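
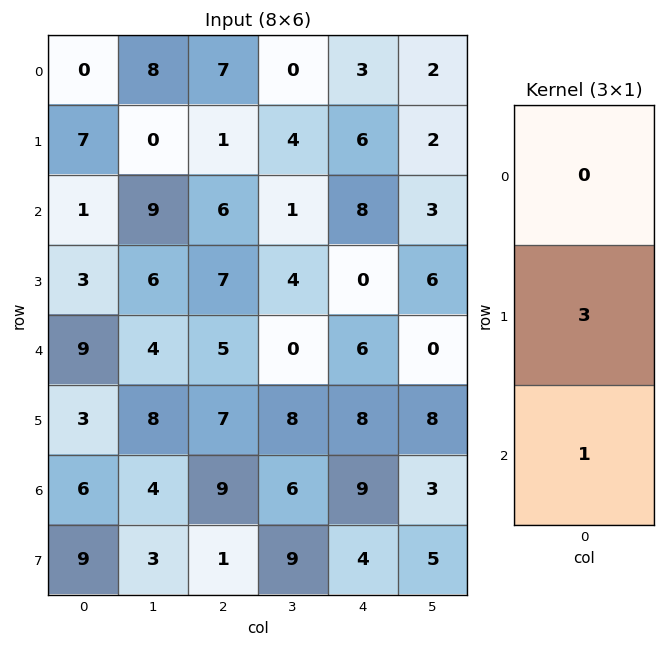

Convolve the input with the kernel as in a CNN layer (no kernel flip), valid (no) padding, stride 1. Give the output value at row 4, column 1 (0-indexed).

The receptive field on the input at this output position is [4 / 8 / 4]. Elementwise product with the kernel and sum: 8·3 + 4·1.

28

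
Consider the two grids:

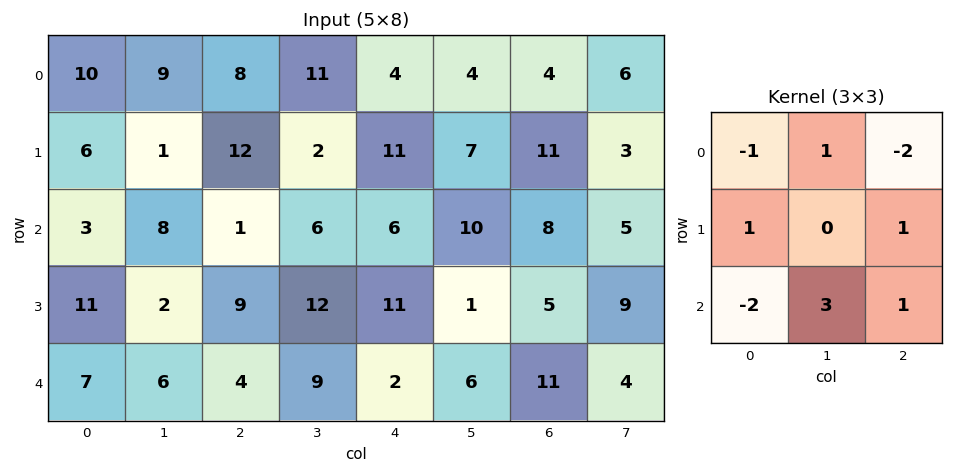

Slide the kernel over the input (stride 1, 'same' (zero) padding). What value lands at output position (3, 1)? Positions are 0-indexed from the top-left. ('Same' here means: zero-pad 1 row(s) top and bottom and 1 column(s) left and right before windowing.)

31

The receptive field on the zero-padded input at this output position is [3 8 1 / 11 2 9 / 7 6 4]. Elementwise product with the kernel and sum: 3·-1 + 8·1 + 1·-2 + 11·1 + 9·1 + 7·-2 + 6·3 + 4·1.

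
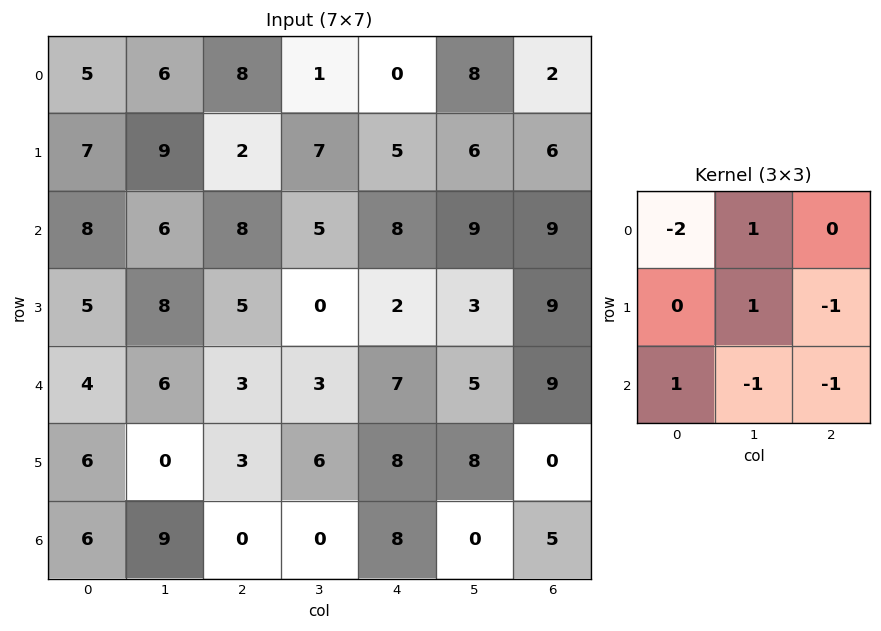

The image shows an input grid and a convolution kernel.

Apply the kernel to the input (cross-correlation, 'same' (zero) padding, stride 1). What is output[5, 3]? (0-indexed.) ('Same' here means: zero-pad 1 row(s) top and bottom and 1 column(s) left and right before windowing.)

-13

The receptive field on the zero-padded input at this output position is [3 3 7 / 3 6 8 / 0 0 8]. Elementwise product with the kernel and sum: 3·-2 + 3·1 + 6·1 + 8·-1 + 0·1 + 0·-1 + 8·-1.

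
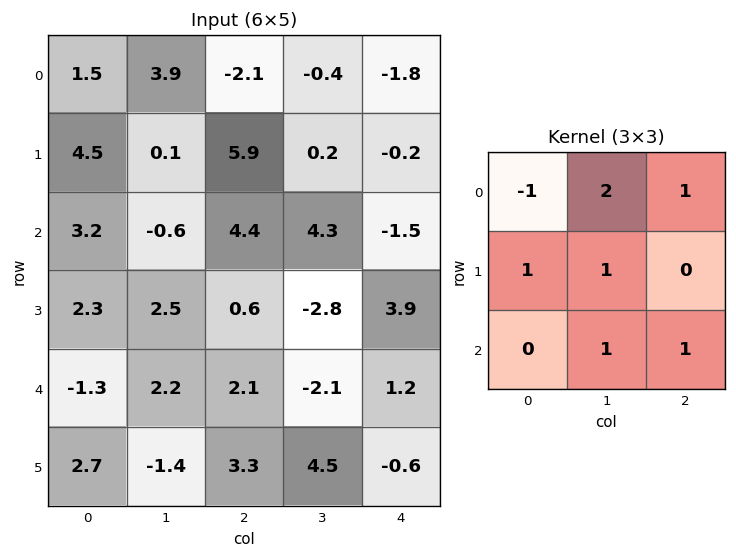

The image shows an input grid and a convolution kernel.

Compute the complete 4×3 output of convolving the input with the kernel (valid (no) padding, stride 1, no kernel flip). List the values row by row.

Output[0,0]: The receptive field on the input at this output position is [1.5 3.9 -2.1 / 4.5 0.1 5.9 / 3.2 -0.6 4.4]. Elementwise product with the kernel and sum: 1.5·-1 + 3.9·2 + -2.1·1 + 4.5·1 + 0.1·1 + -0.6·1 + 4.4·1.

12.6 6.2 8.4
7.3 13.5 4.1
9.1 16.8 -0.4
6.1 8 1.6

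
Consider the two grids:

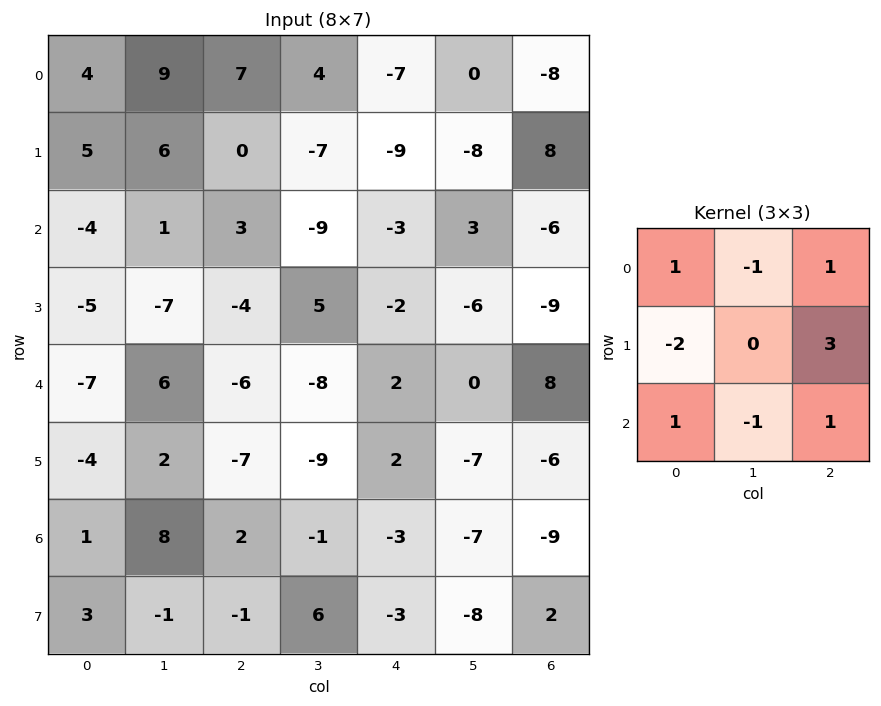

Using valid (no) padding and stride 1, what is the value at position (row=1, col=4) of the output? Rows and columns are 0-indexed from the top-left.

-10

The receptive field on the input at this output position is [-9 -8 8 / -3 3 -6 / -2 -6 -9]. Elementwise product with the kernel and sum: -9·1 + -8·-1 + 8·1 + -3·-2 + -6·3 + -2·1 + -6·-1 + -9·1.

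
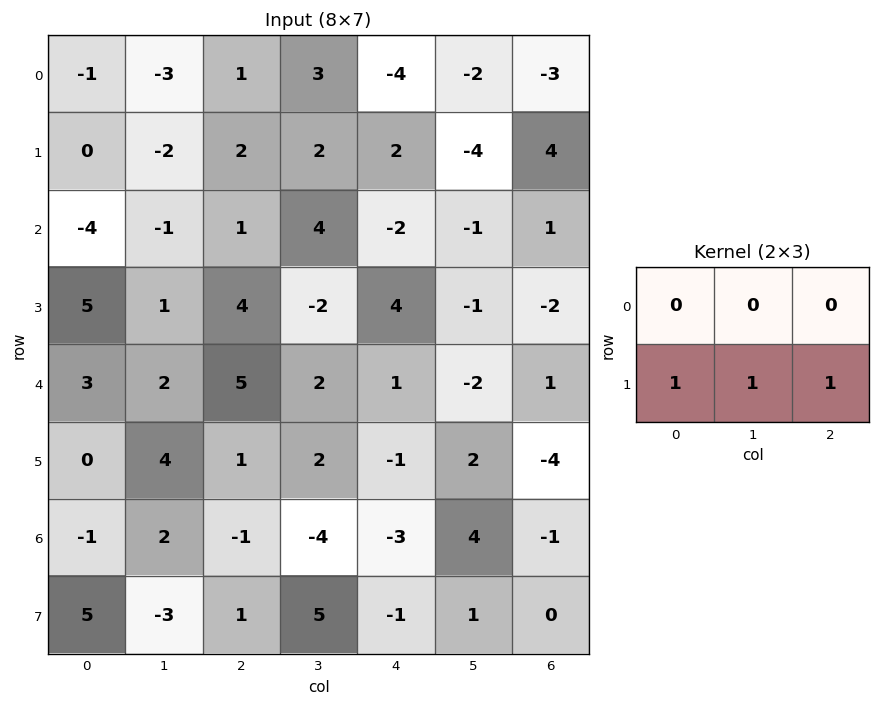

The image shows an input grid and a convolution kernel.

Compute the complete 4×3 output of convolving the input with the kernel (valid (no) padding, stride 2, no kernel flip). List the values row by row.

0 6 2
10 6 1
5 2 -3
3 5 0

Output[0,0]: The receptive field on the input at this output position is [-1 -3 1 / 0 -2 2]. Elementwise product with the kernel and sum: 0·1 + -2·1 + 2·1.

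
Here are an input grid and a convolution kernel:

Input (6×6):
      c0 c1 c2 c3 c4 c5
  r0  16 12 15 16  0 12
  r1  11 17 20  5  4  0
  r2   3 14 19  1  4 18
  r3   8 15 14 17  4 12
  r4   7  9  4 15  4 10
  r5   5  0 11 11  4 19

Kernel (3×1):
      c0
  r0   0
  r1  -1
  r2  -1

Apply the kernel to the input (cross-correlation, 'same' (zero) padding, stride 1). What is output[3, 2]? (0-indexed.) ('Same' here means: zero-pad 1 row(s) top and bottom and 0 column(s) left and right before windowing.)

-18

The receptive field on the zero-padded input at this output position is [19 / 14 / 4]. Elementwise product with the kernel and sum: 14·-1 + 4·-1.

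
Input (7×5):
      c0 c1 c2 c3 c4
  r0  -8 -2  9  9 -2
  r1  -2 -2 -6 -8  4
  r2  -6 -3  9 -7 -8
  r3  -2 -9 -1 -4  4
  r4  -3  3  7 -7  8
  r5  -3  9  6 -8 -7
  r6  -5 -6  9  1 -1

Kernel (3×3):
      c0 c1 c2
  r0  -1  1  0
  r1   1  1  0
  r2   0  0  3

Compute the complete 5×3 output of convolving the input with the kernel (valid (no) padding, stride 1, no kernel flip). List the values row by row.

Output[0,0]: The receptive field on the input at this output position is [-8 -2 9 / -2 -2 -6 / -6 -3 9]. Elementwise product with the kernel and sum: -8·-1 + -2·1 + -2·1 + -2·1 + 9·3.
Output[0,1]: The receptive field on the input at this output position is [-2 9 9 / -2 -6 -8 / -3 9 -7]. Elementwise product with the kernel and sum: -2·-1 + 9·1 + -2·1 + -6·1 + -7·3.

29 -18 -38
-12 -10 12
13 -19 3
11 -6 -24
39 22 -19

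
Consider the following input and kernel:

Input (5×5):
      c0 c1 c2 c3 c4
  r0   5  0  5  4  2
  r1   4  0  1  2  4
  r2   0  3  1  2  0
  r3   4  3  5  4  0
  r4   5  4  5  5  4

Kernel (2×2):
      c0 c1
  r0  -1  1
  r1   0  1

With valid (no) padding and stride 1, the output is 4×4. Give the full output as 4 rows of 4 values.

-5 6 1 2
-1 2 3 2
6 3 5 -2
3 7 4 0

Output[0,0]: The receptive field on the input at this output position is [5 0 / 4 0]. Elementwise product with the kernel and sum: 5·-1 + 0·1 + 0·1.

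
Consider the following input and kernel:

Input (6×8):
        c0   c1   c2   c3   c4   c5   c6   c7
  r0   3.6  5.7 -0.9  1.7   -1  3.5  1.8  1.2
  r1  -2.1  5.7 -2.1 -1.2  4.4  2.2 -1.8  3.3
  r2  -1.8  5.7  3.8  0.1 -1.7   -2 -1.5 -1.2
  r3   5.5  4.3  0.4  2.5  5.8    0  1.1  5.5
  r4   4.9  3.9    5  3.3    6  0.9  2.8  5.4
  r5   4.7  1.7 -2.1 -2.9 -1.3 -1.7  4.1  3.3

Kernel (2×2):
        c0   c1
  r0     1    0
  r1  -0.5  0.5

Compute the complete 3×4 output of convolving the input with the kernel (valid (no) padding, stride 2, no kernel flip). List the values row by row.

Output[0,0]: The receptive field on the input at this output position is [3.6 5.7 / -2.1 5.7]. Elementwise product with the kernel and sum: 3.6·1 + -2.1·-0.5 + 5.7·0.5.

7.5 -0.45 -2.1 4.35
-2.4 4.85 -4.6 0.7
3.4 4.6 5.8 2.4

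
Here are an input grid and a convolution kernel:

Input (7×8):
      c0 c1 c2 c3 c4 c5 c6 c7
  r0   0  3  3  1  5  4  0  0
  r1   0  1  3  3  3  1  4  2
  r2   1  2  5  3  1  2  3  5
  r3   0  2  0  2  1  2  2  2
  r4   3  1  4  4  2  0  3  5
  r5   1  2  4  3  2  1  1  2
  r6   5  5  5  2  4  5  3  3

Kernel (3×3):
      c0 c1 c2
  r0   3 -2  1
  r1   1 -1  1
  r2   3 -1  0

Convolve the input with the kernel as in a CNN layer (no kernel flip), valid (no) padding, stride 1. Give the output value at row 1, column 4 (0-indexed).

The receptive field on the input at this output position is [3 1 4 / 1 2 3 / 1 2 2]. Elementwise product with the kernel and sum: 3·3 + 1·-2 + 4·1 + 1·1 + 2·-1 + 3·1 + 1·3 + 2·-1.

14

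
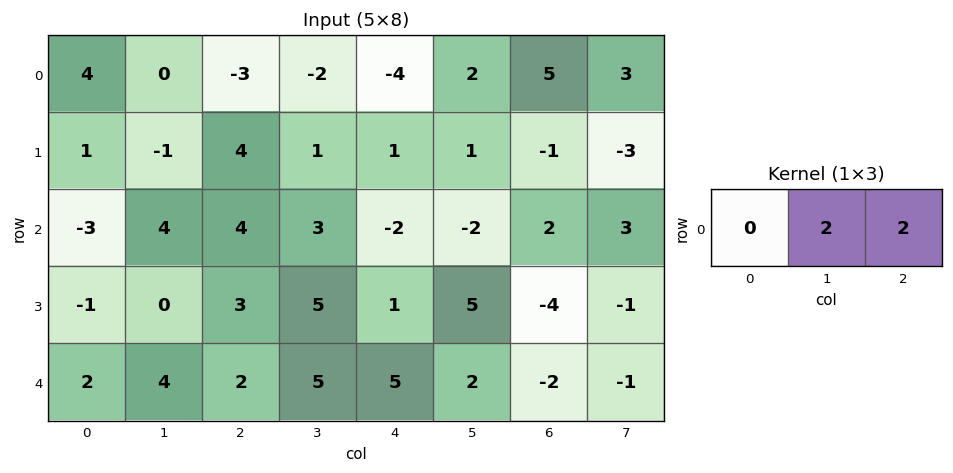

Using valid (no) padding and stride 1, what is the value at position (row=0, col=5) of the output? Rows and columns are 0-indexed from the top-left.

16

The receptive field on the input at this output position is [2 5 3]. Elementwise product with the kernel and sum: 5·2 + 3·2.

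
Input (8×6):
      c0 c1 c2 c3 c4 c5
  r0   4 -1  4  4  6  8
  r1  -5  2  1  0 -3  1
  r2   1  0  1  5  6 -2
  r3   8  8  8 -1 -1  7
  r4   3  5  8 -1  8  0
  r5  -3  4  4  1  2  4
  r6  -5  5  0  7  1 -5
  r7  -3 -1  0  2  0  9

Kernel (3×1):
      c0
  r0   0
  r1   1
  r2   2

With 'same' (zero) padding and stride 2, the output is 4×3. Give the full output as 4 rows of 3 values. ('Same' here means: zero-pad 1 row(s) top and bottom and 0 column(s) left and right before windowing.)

Output[0,0]: The receptive field on the zero-padded input at this output position is [0 / 4 / -5]. Elementwise product with the kernel and sum: 4·1 + -5·2.

-6 6 0
17 17 4
-3 16 12
-11 0 1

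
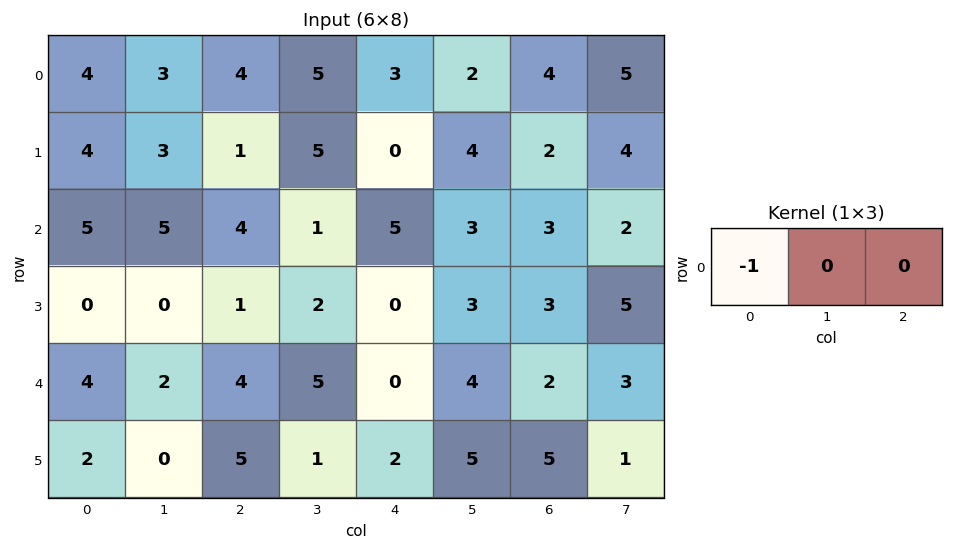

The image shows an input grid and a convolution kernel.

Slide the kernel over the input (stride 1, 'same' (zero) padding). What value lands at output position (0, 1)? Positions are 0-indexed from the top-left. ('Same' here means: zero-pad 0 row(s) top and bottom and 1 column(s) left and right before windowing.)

-4

The receptive field on the zero-padded input at this output position is [4 3 4]. Elementwise product with the kernel and sum: 4·-1.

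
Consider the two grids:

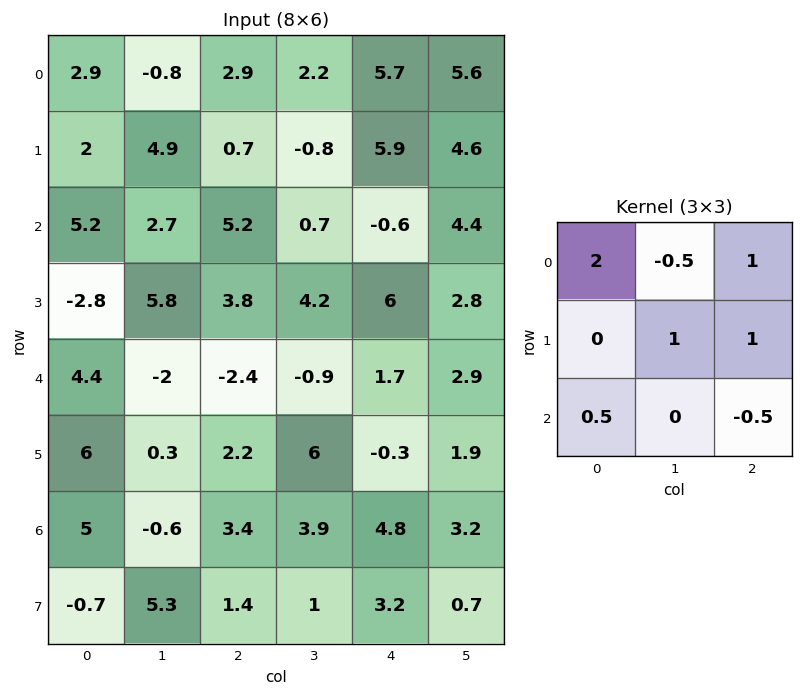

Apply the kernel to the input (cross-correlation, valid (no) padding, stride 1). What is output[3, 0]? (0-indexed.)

-7.2

The receptive field on the input at this output position is [-2.8 5.8 3.8 / 4.4 -2 -2.4 / 6 0.3 2.2]. Elementwise product with the kernel and sum: -2.8·2 + 5.8·-0.5 + 3.8·1 + -2·1 + -2.4·1 + 6·0.5 + 2.2·-0.5.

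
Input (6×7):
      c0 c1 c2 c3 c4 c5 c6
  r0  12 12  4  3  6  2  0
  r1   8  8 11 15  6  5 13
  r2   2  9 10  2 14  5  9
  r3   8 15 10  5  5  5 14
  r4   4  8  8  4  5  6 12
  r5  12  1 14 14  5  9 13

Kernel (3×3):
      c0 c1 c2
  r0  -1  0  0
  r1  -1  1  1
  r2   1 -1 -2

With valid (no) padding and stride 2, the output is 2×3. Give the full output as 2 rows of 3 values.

-28 -14 -3
-5 -16 -25

Output[0,0]: The receptive field on the input at this output position is [12 12 4 / 8 8 11 / 2 9 10]. Elementwise product with the kernel and sum: 12·-1 + 8·-1 + 8·1 + 11·1 + 2·1 + 9·-1 + 10·-2.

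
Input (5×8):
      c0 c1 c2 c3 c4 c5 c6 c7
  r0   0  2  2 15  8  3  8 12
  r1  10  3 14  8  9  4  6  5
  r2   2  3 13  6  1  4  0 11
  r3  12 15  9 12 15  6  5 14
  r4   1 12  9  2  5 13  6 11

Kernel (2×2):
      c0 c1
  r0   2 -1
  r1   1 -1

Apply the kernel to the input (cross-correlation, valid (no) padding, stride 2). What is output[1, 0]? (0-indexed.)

-2

The receptive field on the input at this output position is [2 3 / 12 15]. Elementwise product with the kernel and sum: 2·2 + 3·-1 + 12·1 + 15·-1.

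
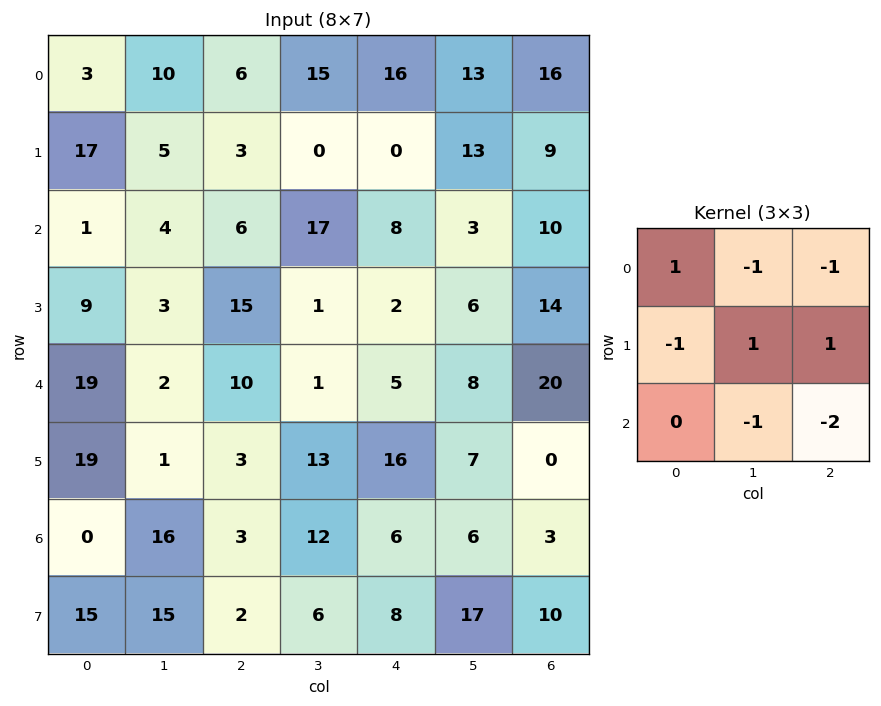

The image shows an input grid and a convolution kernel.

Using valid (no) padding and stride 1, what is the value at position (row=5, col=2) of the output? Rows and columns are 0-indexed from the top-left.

-33

The receptive field on the input at this output position is [3 13 16 / 3 12 6 / 2 6 8]. Elementwise product with the kernel and sum: 3·1 + 13·-1 + 16·-1 + 3·-1 + 12·1 + 6·1 + 6·-1 + 8·-2.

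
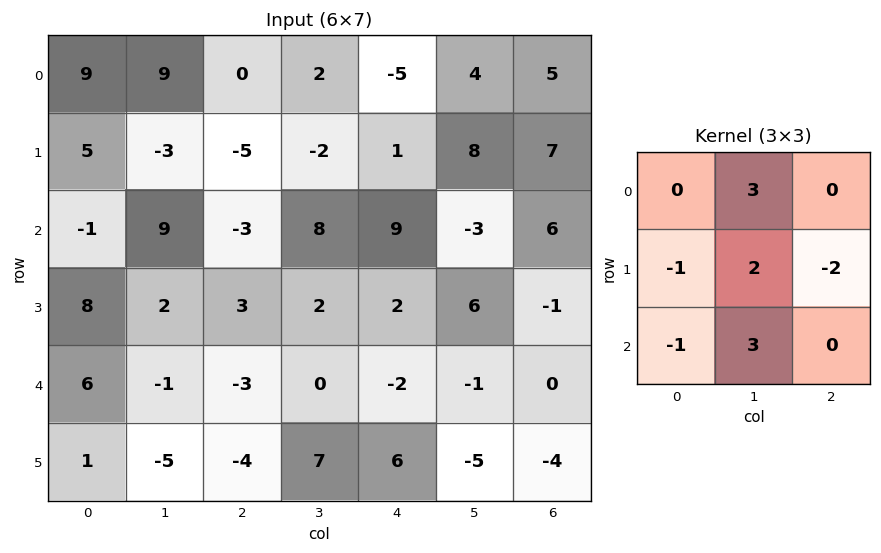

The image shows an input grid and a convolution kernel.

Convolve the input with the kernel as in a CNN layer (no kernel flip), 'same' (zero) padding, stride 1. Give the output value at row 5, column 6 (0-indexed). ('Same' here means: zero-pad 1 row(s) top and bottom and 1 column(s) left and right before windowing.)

The receptive field on the zero-padded input at this output position is [-1 0 0 / -5 -4 0 / 0 0 0]. Elementwise product with the kernel and sum: 0·3 + -5·-1 + -4·2 + 0·-2 + 0·-1 + 0·3.

-3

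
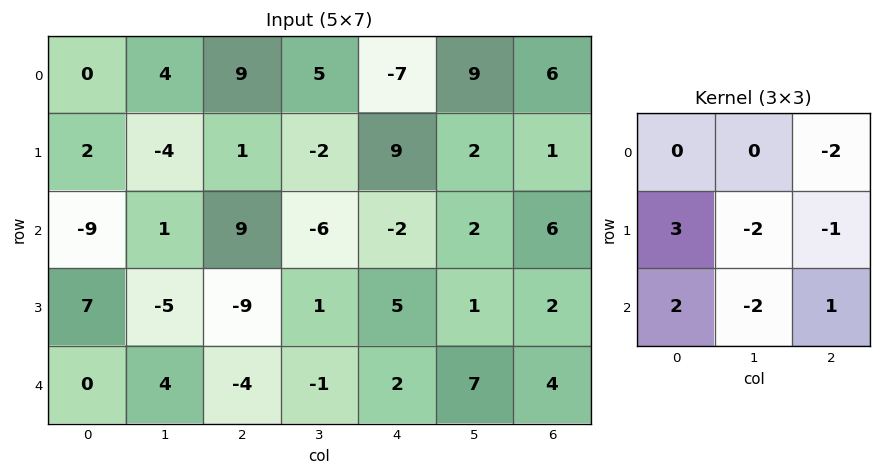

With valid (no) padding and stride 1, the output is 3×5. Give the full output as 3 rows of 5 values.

-16 -44 40 -50 8
-25 4 8 -27 -8
10 29 -34 -11 -7

Output[0,0]: The receptive field on the input at this output position is [0 4 9 / 2 -4 1 / -9 1 9]. Elementwise product with the kernel and sum: 9·-2 + 2·3 + -4·-2 + 1·-1 + -9·2 + 1·-2 + 9·1.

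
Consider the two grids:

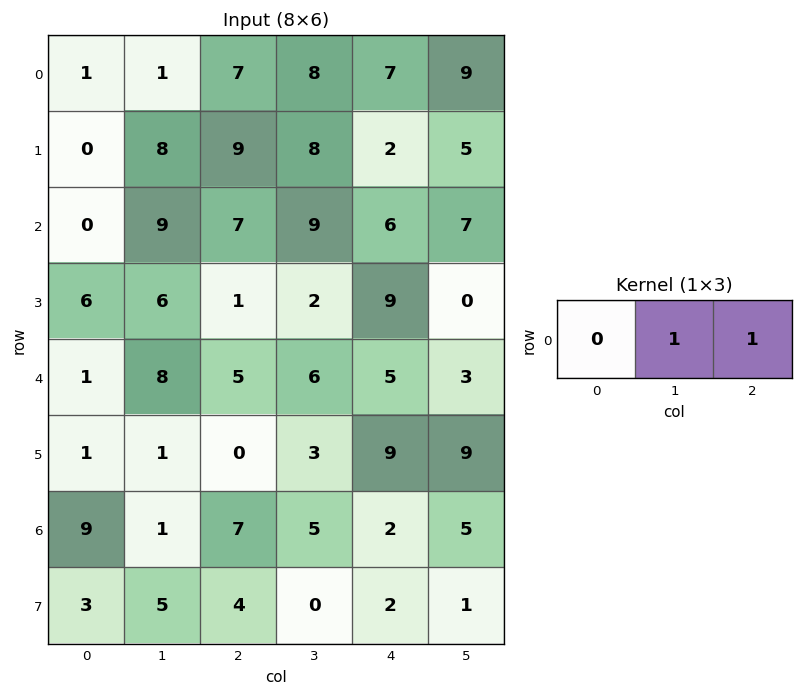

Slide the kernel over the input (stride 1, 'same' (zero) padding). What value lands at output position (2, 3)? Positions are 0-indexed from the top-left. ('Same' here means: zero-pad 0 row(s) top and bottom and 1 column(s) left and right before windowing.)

The receptive field on the zero-padded input at this output position is [7 9 6]. Elementwise product with the kernel and sum: 9·1 + 6·1.

15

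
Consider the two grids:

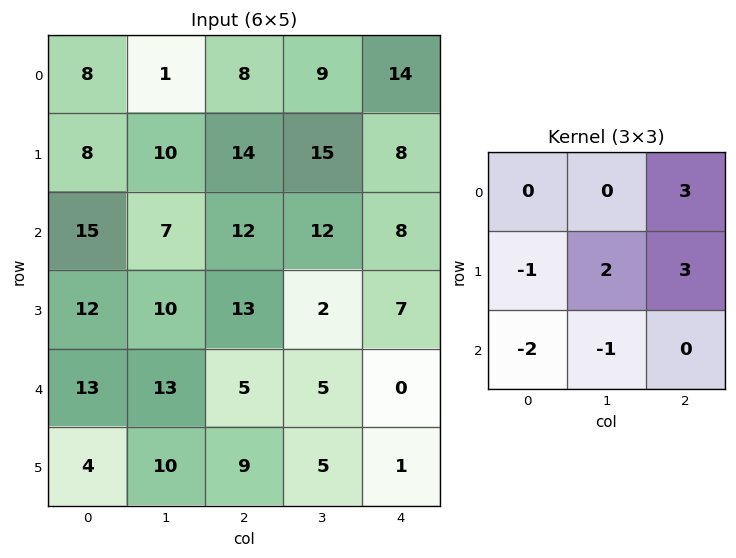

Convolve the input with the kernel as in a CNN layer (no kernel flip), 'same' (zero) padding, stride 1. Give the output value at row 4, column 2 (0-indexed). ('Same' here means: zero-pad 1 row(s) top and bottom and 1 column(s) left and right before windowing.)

The receptive field on the zero-padded input at this output position is [10 13 2 / 13 5 5 / 10 9 5]. Elementwise product with the kernel and sum: 2·3 + 13·-1 + 5·2 + 5·3 + 10·-2 + 9·-1.

-11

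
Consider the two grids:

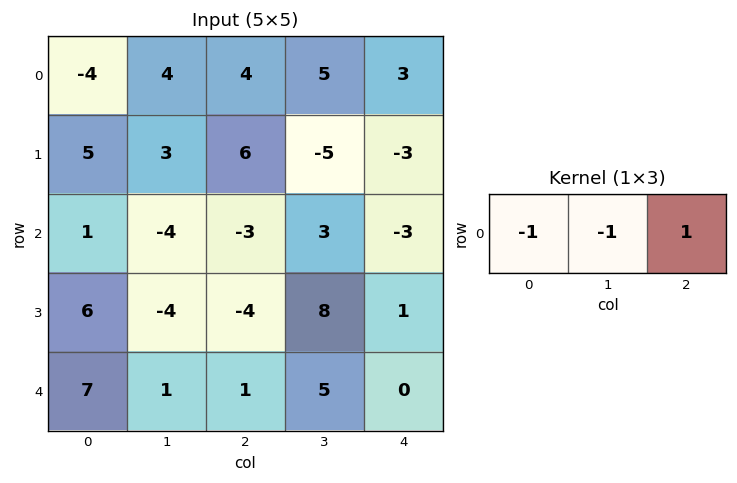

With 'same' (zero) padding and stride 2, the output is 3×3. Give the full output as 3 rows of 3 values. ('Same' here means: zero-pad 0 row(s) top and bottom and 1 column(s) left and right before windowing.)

Output[0,0]: The receptive field on the zero-padded input at this output position is [0 -4 4]. Elementwise product with the kernel and sum: 0·-1 + -4·-1 + 4·1.

8 -3 -8
-5 10 0
-6 3 -5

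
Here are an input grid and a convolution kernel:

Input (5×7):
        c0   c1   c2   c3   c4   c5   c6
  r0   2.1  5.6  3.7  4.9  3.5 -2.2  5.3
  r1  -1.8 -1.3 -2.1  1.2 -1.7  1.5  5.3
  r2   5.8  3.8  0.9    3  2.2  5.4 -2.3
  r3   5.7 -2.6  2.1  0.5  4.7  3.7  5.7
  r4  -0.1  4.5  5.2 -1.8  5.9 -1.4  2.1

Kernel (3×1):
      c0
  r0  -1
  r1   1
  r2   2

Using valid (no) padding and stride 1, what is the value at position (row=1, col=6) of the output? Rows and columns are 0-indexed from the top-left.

The receptive field on the input at this output position is [5.3 / -2.3 / 5.7]. Elementwise product with the kernel and sum: 5.3·-1 + -2.3·1 + 5.7·2.

3.8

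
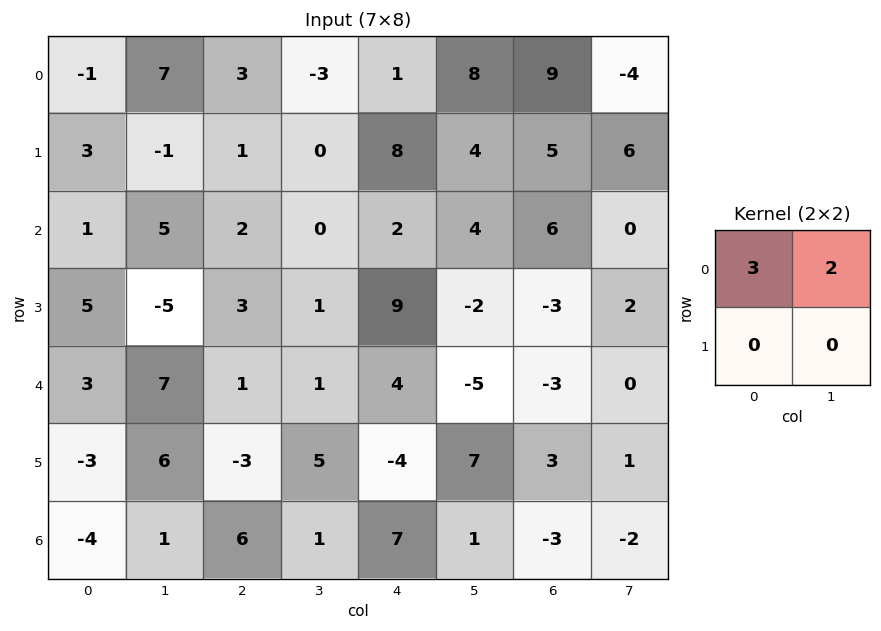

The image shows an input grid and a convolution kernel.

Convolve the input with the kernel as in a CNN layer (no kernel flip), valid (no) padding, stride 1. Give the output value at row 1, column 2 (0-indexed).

3

The receptive field on the input at this output position is [1 0 / 2 0]. Elementwise product with the kernel and sum: 1·3 + 0·2.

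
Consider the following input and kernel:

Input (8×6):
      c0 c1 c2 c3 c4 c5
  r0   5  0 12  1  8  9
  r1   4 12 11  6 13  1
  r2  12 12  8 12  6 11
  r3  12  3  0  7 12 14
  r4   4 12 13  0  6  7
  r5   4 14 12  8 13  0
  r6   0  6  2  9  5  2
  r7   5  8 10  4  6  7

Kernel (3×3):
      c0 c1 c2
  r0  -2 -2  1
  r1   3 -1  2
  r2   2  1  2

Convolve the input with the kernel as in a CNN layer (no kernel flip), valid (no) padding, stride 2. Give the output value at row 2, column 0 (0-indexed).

The receptive field on the input at this output position is [4 12 13 / 4 14 12 / 0 6 2]. Elementwise product with the kernel and sum: 4·-2 + 12·-2 + 13·1 + 4·3 + 14·-1 + 12·2 + 0·2 + 6·1 + 2·2.

13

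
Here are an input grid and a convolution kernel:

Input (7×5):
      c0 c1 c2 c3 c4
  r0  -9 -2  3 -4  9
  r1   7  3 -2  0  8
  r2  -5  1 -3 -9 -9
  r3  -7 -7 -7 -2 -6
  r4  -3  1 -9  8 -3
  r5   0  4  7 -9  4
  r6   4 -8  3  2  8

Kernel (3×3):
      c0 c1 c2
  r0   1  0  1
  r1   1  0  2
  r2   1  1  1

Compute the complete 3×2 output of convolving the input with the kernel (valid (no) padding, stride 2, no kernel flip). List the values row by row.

Output[0,0]: The receptive field on the input at this output position is [-9 -2 3 / 7 3 -2 / -5 1 -3]. Elementwise product with the kernel and sum: -9·1 + 3·1 + 7·1 + -2·2 + -5·1 + 1·1 + -3·1.
Output[0,1]: The receptive field on the input at this output position is [3 -4 9 / -2 0 8 / -3 -9 -9]. Elementwise product with the kernel and sum: 3·1 + 9·1 + -2·1 + 8·2 + -3·1 + -9·1 + -9·1.

-10 5
-40 -35
1 16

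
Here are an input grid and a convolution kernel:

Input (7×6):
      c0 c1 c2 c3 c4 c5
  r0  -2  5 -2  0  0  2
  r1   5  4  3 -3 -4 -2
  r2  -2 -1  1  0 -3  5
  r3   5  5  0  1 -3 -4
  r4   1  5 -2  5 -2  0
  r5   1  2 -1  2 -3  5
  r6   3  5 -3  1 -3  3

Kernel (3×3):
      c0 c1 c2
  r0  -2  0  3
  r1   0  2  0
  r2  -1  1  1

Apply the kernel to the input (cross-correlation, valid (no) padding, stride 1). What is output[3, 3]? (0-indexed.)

-18

The receptive field on the input at this output position is [1 -3 -4 / 5 -2 0 / 2 -3 5]. Elementwise product with the kernel and sum: 1·-2 + -4·3 + -2·2 + 2·-1 + -3·1 + 5·1.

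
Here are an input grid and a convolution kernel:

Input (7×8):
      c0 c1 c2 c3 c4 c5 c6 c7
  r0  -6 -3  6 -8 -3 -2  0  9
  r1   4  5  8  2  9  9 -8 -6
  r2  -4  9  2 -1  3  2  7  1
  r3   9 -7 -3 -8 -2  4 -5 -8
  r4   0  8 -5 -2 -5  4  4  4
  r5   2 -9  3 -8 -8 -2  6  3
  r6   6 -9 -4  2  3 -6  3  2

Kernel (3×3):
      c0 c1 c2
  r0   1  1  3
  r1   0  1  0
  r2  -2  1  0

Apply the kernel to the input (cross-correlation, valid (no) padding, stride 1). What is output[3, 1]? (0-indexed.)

The receptive field on the input at this output position is [-7 -3 -8 / 8 -5 -2 / -9 3 -8]. Elementwise product with the kernel and sum: -7·1 + -3·1 + -8·3 + -5·1 + -9·-2 + 3·1.

-18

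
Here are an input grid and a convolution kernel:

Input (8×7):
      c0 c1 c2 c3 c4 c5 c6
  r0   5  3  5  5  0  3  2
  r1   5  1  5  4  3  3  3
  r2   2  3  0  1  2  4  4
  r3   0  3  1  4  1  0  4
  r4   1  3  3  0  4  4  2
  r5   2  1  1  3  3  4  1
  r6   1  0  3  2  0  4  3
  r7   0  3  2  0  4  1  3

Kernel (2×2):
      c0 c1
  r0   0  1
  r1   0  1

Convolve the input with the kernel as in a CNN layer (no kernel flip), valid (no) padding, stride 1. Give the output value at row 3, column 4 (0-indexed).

The receptive field on the input at this output position is [1 0 / 4 4]. Elementwise product with the kernel and sum: 0·1 + 4·1.

4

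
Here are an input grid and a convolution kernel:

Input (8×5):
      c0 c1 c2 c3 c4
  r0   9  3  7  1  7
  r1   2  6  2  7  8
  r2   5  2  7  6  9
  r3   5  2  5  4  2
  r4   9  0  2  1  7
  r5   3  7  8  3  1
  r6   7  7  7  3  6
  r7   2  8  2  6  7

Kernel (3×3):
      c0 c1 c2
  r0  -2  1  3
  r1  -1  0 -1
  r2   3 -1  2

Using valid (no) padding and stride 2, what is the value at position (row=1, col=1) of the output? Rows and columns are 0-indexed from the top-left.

The receptive field on the input at this output position is [7 6 9 / 5 4 2 / 2 1 7]. Elementwise product with the kernel and sum: 7·-2 + 6·1 + 9·3 + 5·-1 + 2·-1 + 2·3 + 1·-1 + 7·2.

31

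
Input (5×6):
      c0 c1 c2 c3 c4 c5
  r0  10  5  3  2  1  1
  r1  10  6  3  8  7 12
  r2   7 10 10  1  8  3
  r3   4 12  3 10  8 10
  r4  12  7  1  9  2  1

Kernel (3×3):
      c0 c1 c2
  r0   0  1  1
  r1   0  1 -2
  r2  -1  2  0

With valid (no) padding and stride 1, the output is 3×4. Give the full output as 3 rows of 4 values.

21 2 -11 0
19 13 17 27
28 -11 20 -6

Output[0,0]: The receptive field on the input at this output position is [10 5 3 / 10 6 3 / 7 10 10]. Elementwise product with the kernel and sum: 5·1 + 3·1 + 6·1 + 3·-2 + 7·-1 + 10·2.
Output[0,1]: The receptive field on the input at this output position is [5 3 2 / 6 3 8 / 10 10 1]. Elementwise product with the kernel and sum: 3·1 + 2·1 + 3·1 + 8·-2 + 10·-1 + 10·2.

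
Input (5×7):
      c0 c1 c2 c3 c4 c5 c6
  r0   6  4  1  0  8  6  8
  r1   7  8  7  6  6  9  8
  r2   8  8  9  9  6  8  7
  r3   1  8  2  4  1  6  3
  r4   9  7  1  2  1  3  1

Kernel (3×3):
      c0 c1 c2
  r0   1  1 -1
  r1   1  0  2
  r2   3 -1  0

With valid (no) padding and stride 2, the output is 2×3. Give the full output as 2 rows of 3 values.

Output[0,0]: The receptive field on the input at this output position is [6 4 1 / 7 8 7 / 8 8 9]. Elementwise product with the kernel and sum: 6·1 + 4·1 + 1·-1 + 7·1 + 7·2 + 8·3 + 8·-1.
Output[0,1]: The receptive field on the input at this output position is [1 0 8 / 7 6 6 / 9 9 6]. Elementwise product with the kernel and sum: 1·1 + 0·1 + 8·-1 + 7·1 + 6·2 + 9·3 + 9·-1.

46 30 38
32 17 14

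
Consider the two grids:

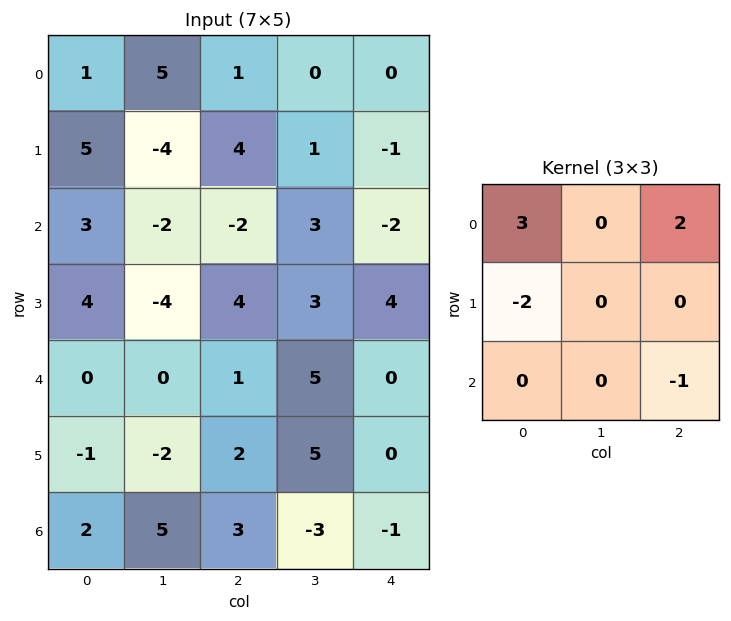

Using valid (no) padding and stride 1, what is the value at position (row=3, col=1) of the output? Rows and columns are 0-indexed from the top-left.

The receptive field on the input at this output position is [-4 4 3 / 0 1 5 / -2 2 5]. Elementwise product with the kernel and sum: -4·3 + 3·2 + 0·-2 + 5·-1.

-11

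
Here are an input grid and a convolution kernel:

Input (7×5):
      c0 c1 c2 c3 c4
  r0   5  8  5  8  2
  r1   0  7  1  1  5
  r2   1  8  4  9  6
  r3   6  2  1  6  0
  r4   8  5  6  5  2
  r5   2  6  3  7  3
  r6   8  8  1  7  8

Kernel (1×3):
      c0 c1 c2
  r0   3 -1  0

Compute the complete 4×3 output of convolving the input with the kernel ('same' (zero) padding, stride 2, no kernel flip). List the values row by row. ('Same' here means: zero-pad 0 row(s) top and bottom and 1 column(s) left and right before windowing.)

-5 19 22
-1 20 21
-8 9 13
-8 23 13

Output[0,0]: The receptive field on the zero-padded input at this output position is [0 5 8]. Elementwise product with the kernel and sum: 0·3 + 5·-1.
Output[0,1]: The receptive field on the zero-padded input at this output position is [8 5 8]. Elementwise product with the kernel and sum: 8·3 + 5·-1.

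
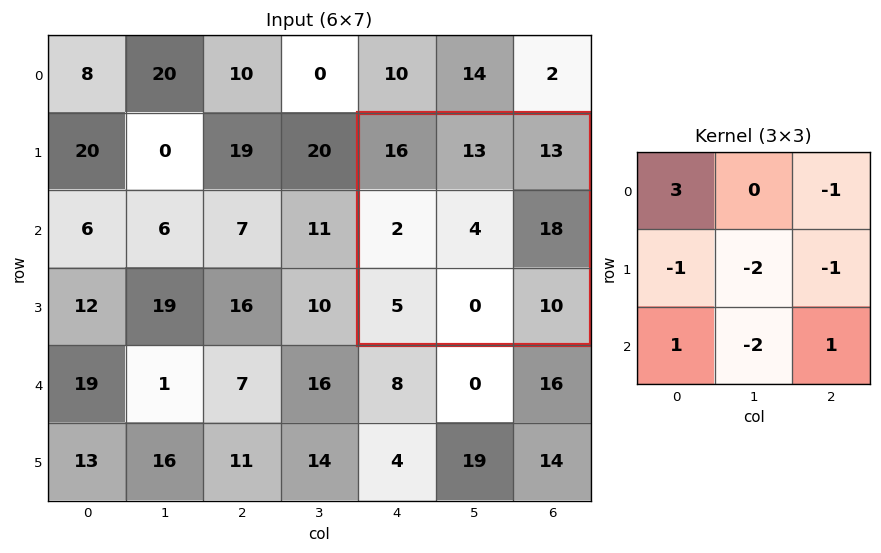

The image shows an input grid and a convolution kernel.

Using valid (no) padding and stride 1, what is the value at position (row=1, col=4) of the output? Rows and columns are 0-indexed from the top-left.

The receptive field on the input at this output position is [16 13 13 / 2 4 18 / 5 0 10]. Elementwise product with the kernel and sum: 16·3 + 13·-1 + 2·-1 + 4·-2 + 18·-1 + 5·1 + 0·-2 + 10·1.

22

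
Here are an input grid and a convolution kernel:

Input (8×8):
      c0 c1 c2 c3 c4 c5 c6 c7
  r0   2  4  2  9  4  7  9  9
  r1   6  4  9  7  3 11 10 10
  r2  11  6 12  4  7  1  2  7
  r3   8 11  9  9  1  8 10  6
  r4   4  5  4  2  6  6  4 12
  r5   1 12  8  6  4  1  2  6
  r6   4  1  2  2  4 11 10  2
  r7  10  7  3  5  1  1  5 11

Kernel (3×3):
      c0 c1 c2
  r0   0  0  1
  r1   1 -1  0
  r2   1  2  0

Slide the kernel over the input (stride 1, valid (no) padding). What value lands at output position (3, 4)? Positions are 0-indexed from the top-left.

16

The receptive field on the input at this output position is [1 8 10 / 6 6 4 / 4 1 2]. Elementwise product with the kernel and sum: 10·1 + 6·1 + 6·-1 + 4·1 + 1·2.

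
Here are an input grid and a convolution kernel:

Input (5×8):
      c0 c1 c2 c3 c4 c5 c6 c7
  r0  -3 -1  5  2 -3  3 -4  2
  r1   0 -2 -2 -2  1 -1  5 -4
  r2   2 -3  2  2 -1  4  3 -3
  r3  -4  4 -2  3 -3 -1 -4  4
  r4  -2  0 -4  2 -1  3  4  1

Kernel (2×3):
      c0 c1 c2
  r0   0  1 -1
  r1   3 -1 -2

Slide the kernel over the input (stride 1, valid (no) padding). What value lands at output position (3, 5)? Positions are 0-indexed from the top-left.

-5

The receptive field on the input at this output position is [-1 -4 4 / 3 4 1]. Elementwise product with the kernel and sum: -4·1 + 4·-1 + 3·3 + 4·-1 + 1·-2.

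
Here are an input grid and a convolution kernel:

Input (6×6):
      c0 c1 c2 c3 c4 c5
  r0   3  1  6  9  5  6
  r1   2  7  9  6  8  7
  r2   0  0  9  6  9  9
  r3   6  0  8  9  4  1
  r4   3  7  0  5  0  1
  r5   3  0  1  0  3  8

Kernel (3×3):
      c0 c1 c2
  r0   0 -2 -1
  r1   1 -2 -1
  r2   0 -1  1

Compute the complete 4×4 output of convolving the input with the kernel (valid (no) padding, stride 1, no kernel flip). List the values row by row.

-20 -41 -31 -33
-24 -47 -37 -47
-18 -44 -40 -26
-18 -24 -29 0

Output[0,0]: The receptive field on the input at this output position is [3 1 6 / 2 7 9 / 0 0 9]. Elementwise product with the kernel and sum: 1·-2 + 6·-1 + 2·1 + 7·-2 + 9·-1 + 0·-1 + 9·1.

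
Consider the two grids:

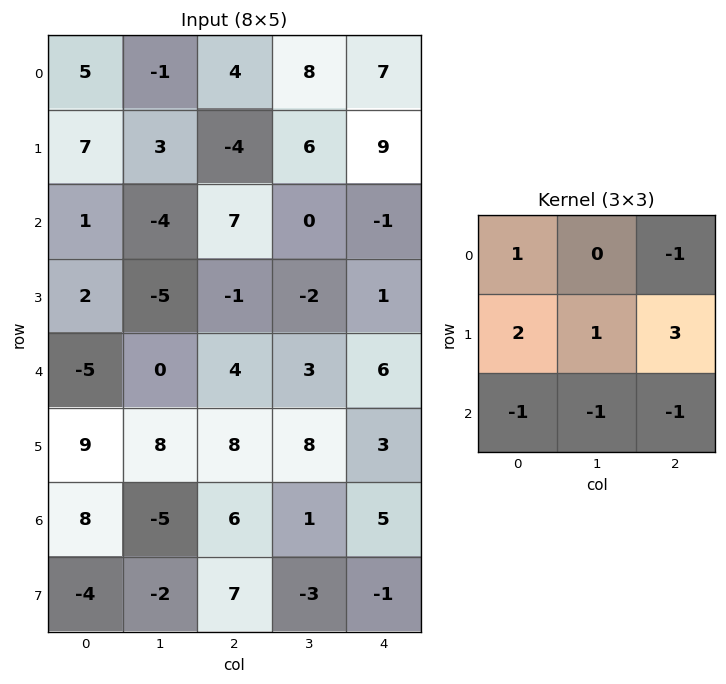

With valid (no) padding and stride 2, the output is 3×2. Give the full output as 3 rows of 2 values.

2 16
-9 -6
32 19

Output[0,0]: The receptive field on the input at this output position is [5 -1 4 / 7 3 -4 / 1 -4 7]. Elementwise product with the kernel and sum: 5·1 + 4·-1 + 7·2 + 3·1 + -4·3 + 1·-1 + -4·-1 + 7·-1.
Output[0,1]: The receptive field on the input at this output position is [4 8 7 / -4 6 9 / 7 0 -1]. Elementwise product with the kernel and sum: 4·1 + 7·-1 + -4·2 + 6·1 + 9·3 + 7·-1 + 0·-1 + -1·-1.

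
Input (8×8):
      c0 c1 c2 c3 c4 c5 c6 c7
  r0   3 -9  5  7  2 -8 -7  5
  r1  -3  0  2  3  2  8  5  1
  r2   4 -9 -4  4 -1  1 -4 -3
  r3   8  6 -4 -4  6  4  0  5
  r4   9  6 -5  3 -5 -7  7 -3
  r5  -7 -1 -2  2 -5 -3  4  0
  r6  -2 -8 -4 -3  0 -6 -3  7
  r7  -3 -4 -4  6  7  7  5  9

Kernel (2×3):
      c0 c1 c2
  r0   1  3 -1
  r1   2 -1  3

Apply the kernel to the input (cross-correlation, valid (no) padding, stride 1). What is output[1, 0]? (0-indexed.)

The receptive field on the input at this output position is [-3 0 2 / 4 -9 -4]. Elementwise product with the kernel and sum: -3·1 + 0·3 + 2·-1 + 4·2 + -9·-1 + -4·3.

0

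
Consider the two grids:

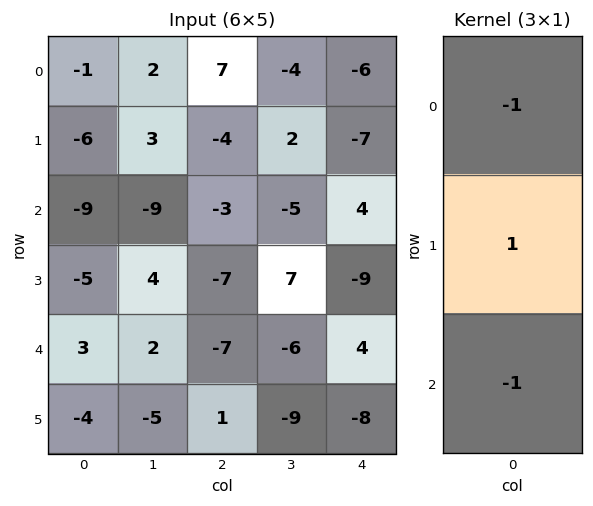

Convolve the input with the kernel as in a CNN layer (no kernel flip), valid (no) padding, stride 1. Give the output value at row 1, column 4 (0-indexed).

The receptive field on the input at this output position is [-7 / 4 / -9]. Elementwise product with the kernel and sum: -7·-1 + 4·1 + -9·-1.

20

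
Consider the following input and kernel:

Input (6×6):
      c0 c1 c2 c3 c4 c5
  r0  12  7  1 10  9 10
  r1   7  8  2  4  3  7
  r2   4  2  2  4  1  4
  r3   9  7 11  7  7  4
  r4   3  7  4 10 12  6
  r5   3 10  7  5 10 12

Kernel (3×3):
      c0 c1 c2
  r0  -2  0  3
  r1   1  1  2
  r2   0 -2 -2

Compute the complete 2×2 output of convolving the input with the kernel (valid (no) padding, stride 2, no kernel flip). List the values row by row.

Output[0,0]: The receptive field on the input at this output position is [12 7 1 / 7 8 2 / 4 2 2]. Elementwise product with the kernel and sum: 12·-2 + 1·3 + 7·1 + 8·1 + 2·2 + 2·-2 + 2·-2.

-10 27
14 -13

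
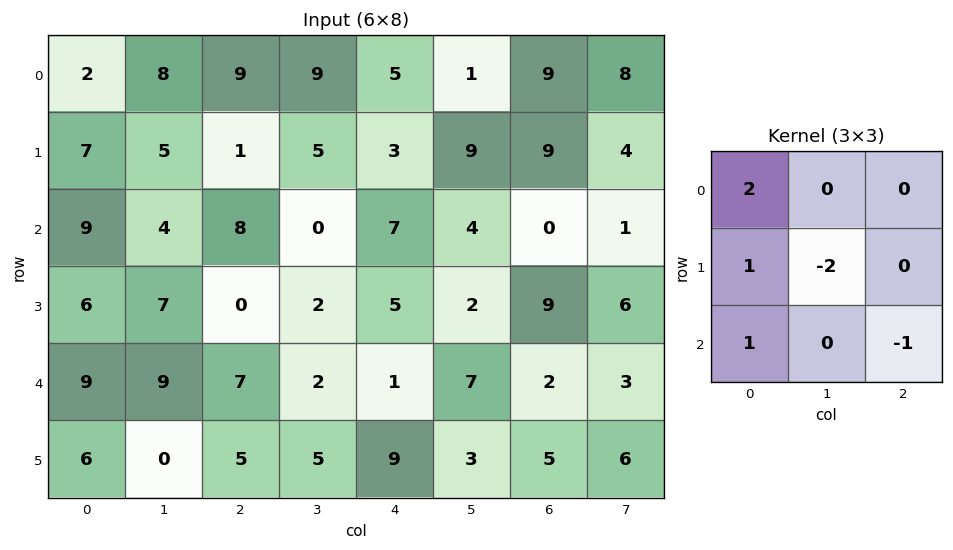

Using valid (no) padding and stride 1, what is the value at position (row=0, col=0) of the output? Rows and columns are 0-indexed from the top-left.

The receptive field on the input at this output position is [2 8 9 / 7 5 1 / 9 4 8]. Elementwise product with the kernel and sum: 2·2 + 7·1 + 5·-2 + 9·1 + 8·-1.

2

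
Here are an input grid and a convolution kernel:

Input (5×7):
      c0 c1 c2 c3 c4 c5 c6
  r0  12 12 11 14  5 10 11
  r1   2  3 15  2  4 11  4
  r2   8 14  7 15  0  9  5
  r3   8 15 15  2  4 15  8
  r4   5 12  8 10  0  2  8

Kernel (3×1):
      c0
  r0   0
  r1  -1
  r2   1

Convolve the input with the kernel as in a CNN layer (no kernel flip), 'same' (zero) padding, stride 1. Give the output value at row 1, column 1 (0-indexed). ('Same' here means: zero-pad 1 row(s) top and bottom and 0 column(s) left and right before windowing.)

The receptive field on the zero-padded input at this output position is [12 / 3 / 14]. Elementwise product with the kernel and sum: 3·-1 + 14·1.

11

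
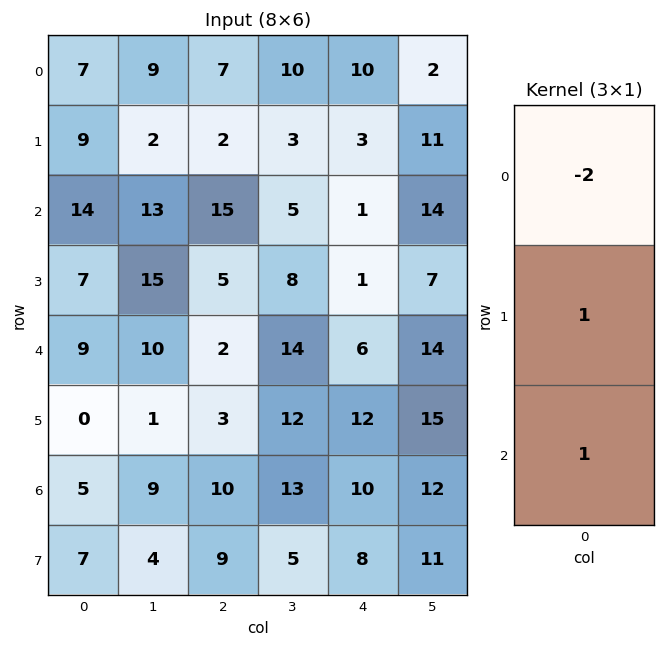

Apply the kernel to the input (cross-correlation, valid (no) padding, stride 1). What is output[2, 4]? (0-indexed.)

The receptive field on the input at this output position is [1 / 1 / 6]. Elementwise product with the kernel and sum: 1·-2 + 1·1 + 6·1.

5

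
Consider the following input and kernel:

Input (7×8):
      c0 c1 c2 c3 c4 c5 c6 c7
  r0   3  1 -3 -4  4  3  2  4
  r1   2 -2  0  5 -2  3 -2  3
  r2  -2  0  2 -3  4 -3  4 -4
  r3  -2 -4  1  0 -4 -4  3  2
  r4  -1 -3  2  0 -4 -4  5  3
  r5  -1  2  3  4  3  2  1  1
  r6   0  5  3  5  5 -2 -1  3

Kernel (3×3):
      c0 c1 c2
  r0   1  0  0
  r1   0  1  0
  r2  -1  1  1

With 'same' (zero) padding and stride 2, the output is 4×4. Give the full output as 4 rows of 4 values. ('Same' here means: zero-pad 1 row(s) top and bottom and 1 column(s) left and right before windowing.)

3 4 0 0
-8 5 1 16
0 3 -3 1
0 5 9 1

Output[0,0]: The receptive field on the zero-padded input at this output position is [0 0 0 / 0 3 1 / 0 2 -2]. Elementwise product with the kernel and sum: 0·1 + 3·1 + 0·-1 + 2·1 + -2·1.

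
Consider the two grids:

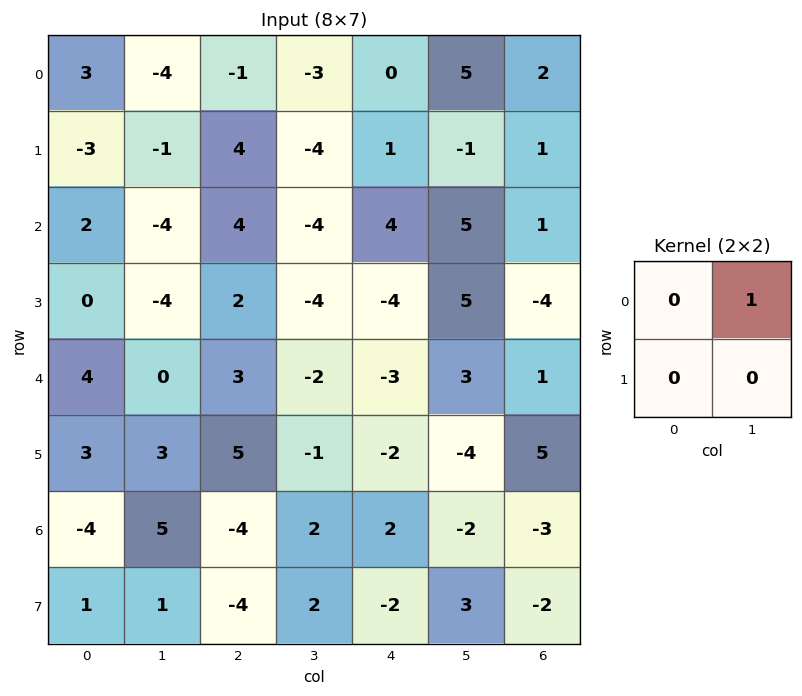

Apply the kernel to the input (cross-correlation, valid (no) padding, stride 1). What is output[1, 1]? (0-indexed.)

4

The receptive field on the input at this output position is [-1 4 / -4 4]. Elementwise product with the kernel and sum: 4·1.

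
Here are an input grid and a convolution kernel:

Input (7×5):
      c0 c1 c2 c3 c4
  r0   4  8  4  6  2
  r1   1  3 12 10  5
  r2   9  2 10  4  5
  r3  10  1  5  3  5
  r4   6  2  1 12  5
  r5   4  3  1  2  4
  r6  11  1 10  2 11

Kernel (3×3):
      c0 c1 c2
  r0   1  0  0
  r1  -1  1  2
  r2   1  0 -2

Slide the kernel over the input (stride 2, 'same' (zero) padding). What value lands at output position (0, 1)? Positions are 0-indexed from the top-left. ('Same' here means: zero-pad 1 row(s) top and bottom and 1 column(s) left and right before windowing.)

The receptive field on the zero-padded input at this output position is [0 0 0 / 8 4 6 / 3 12 10]. Elementwise product with the kernel and sum: 0·1 + 8·-1 + 4·1 + 6·2 + 3·1 + 10·-2.

-9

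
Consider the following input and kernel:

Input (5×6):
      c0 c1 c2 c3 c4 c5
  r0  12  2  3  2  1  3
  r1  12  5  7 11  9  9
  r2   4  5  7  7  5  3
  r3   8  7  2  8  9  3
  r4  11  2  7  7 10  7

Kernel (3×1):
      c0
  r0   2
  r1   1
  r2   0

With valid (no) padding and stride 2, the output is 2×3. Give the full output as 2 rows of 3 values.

36 13 11
16 16 19

Output[0,0]: The receptive field on the input at this output position is [12 / 12 / 4]. Elementwise product with the kernel and sum: 12·2 + 12·1.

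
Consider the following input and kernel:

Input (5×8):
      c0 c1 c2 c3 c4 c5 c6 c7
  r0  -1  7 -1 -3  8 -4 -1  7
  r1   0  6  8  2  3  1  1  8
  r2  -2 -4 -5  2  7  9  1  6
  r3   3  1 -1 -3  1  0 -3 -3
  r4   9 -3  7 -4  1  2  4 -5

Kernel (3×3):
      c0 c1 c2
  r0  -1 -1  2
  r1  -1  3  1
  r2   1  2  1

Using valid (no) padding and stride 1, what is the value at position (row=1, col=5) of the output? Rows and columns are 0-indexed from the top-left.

5

The receptive field on the input at this output position is [1 1 8 / 9 1 6 / 0 -3 -3]. Elementwise product with the kernel and sum: 1·-1 + 1·-1 + 8·2 + 9·-1 + 1·3 + 6·1 + 0·1 + -3·2 + -3·1.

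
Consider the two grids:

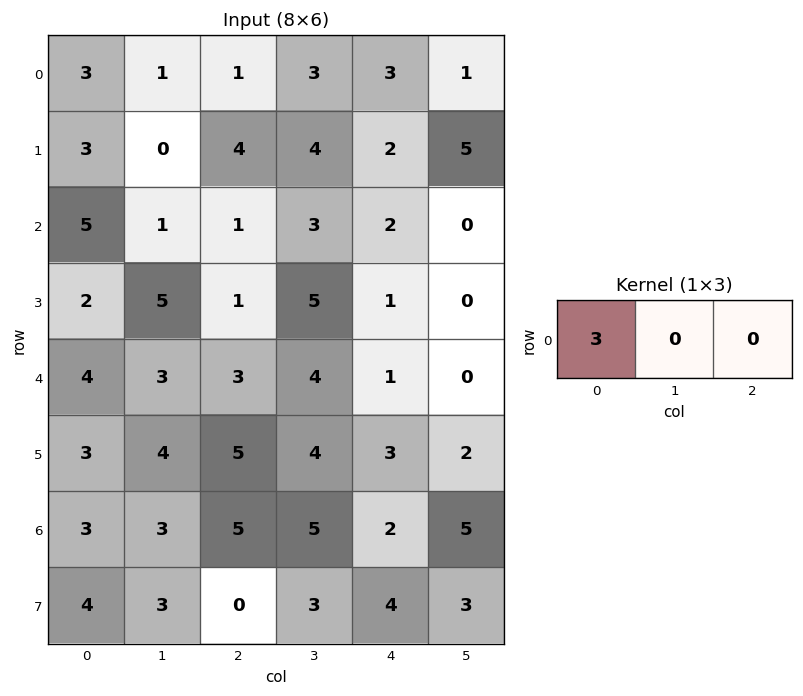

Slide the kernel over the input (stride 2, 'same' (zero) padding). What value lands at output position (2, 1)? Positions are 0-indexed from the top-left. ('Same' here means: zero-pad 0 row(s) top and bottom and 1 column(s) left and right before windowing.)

9

The receptive field on the zero-padded input at this output position is [3 3 4]. Elementwise product with the kernel and sum: 3·3.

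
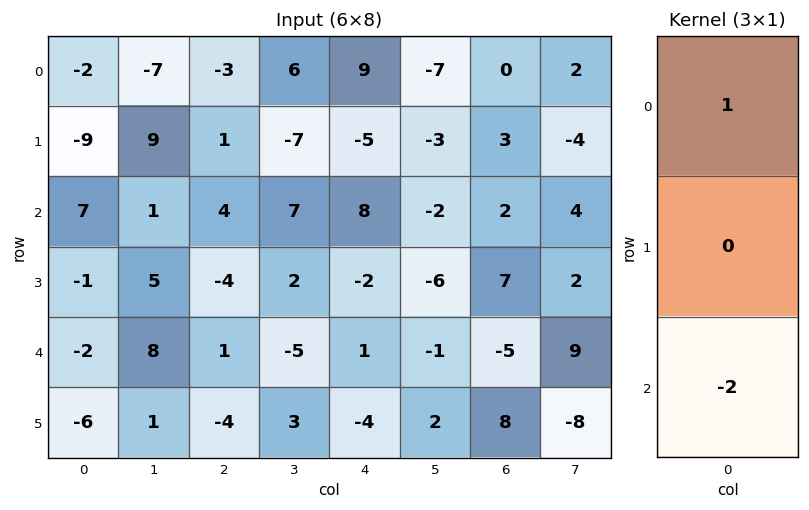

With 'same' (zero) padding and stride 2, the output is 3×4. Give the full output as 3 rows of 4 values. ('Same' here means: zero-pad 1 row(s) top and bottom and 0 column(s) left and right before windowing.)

Output[0,0]: The receptive field on the zero-padded input at this output position is [0 / -2 / -9]. Elementwise product with the kernel and sum: 0·1 + -9·-2.
Output[0,1]: The receptive field on the zero-padded input at this output position is [0 / -3 / 1]. Elementwise product with the kernel and sum: 0·1 + 1·-2.

18 -2 10 -6
-7 9 -1 -11
11 4 6 -9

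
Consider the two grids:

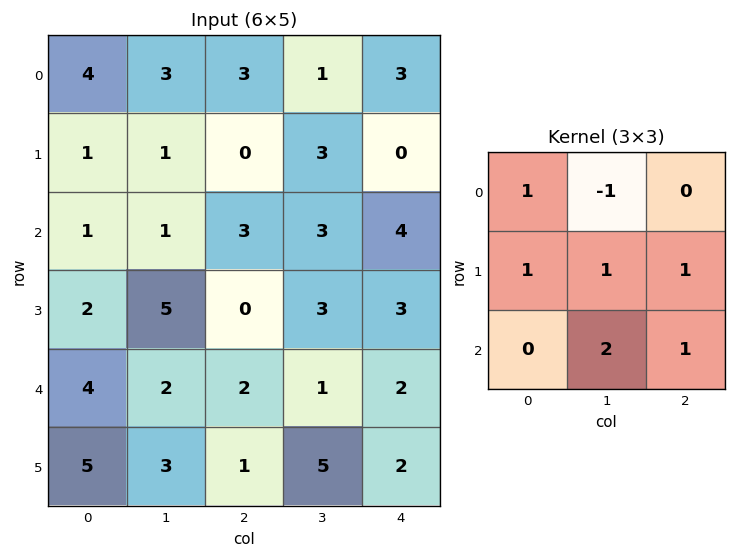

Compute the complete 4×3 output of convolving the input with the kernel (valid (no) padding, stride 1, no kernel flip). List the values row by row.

Output[0,0]: The receptive field on the input at this output position is [4 3 3 / 1 1 0 / 1 1 3]. Elementwise product with the kernel and sum: 4·1 + 3·-1 + 1·1 + 1·1 + 0·1 + 1·2 + 3·1.
Output[0,1]: The receptive field on the input at this output position is [3 3 1 / 1 0 3 / 1 3 3]. Elementwise product with the kernel and sum: 3·1 + 3·-1 + 1·1 + 0·1 + 3·1 + 3·2 + 3·1.

8 13 15
15 11 16
13 11 10
12 17 14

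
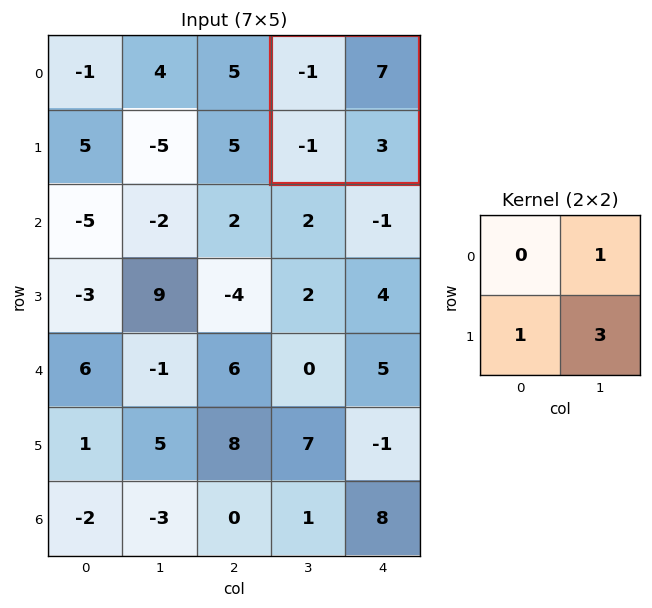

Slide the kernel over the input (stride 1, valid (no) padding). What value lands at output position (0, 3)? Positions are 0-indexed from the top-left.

The receptive field on the input at this output position is [-1 7 / -1 3]. Elementwise product with the kernel and sum: 7·1 + -1·1 + 3·3.

15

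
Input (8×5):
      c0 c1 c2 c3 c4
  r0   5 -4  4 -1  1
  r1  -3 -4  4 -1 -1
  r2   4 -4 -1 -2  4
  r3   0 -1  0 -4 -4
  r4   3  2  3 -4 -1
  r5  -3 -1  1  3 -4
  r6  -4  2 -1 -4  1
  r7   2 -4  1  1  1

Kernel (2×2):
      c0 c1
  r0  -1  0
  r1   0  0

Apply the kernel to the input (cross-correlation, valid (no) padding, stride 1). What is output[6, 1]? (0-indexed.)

The receptive field on the input at this output position is [2 -1 / -4 1]. Elementwise product with the kernel and sum: 2·-1.

-2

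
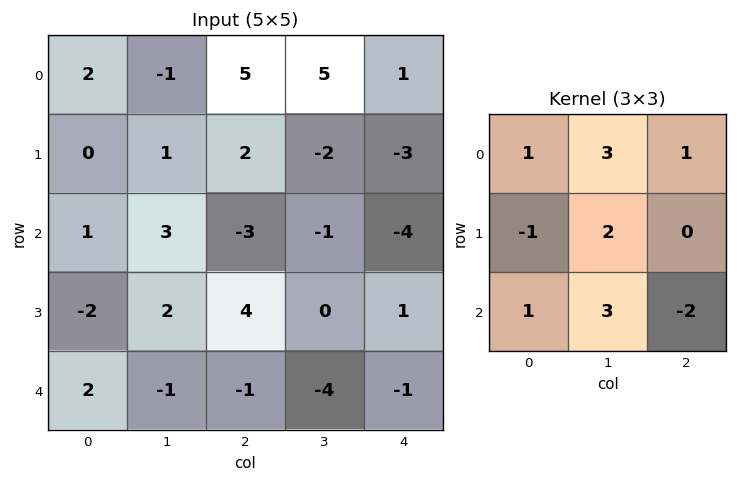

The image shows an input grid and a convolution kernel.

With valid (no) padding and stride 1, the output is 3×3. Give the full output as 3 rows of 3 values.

22 18 17
6 10 -4
14 3 -25

Output[0,0]: The receptive field on the input at this output position is [2 -1 5 / 0 1 2 / 1 3 -3]. Elementwise product with the kernel and sum: 2·1 + -1·3 + 5·1 + 0·-1 + 1·2 + 1·1 + 3·3 + -3·-2.
Output[0,1]: The receptive field on the input at this output position is [-1 5 5 / 1 2 -2 / 3 -3 -1]. Elementwise product with the kernel and sum: -1·1 + 5·3 + 5·1 + 1·-1 + 2·2 + 3·1 + -3·3 + -1·-2.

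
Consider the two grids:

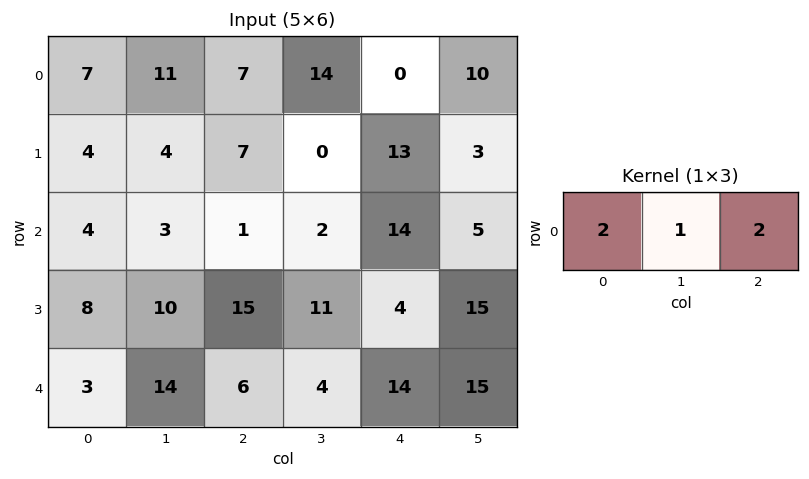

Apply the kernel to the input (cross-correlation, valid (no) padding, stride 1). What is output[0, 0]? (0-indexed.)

39

The receptive field on the input at this output position is [7 11 7]. Elementwise product with the kernel and sum: 7·2 + 11·1 + 7·2.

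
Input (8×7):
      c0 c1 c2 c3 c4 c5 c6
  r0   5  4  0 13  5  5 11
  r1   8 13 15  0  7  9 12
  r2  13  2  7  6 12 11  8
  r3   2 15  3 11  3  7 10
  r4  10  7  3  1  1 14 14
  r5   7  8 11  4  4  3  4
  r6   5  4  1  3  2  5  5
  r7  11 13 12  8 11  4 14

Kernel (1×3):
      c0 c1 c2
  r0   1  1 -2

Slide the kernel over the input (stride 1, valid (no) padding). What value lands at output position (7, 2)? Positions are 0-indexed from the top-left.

-2

The receptive field on the input at this output position is [12 8 11]. Elementwise product with the kernel and sum: 12·1 + 8·1 + 11·-2.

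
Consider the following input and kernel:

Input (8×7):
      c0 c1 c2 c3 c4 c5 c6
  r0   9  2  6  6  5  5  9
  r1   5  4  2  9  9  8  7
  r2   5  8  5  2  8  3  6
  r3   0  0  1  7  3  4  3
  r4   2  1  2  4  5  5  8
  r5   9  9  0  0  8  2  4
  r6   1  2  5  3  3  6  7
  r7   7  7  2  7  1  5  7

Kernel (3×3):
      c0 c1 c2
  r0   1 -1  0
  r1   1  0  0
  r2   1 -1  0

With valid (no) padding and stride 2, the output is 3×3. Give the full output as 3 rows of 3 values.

9 5 14
-2 2 8
9 0 5

Output[0,0]: The receptive field on the input at this output position is [9 2 6 / 5 4 2 / 5 8 5]. Elementwise product with the kernel and sum: 9·1 + 2·-1 + 5·1 + 5·1 + 8·-1.
Output[0,1]: The receptive field on the input at this output position is [6 6 5 / 2 9 9 / 5 2 8]. Elementwise product with the kernel and sum: 6·1 + 6·-1 + 2·1 + 5·1 + 2·-1.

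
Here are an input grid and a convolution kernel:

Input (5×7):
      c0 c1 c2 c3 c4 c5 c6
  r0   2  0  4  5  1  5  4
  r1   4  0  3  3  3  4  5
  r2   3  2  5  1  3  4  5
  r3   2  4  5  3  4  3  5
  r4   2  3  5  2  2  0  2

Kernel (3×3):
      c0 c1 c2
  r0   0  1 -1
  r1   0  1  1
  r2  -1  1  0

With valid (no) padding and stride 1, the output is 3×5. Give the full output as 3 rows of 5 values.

Output[0,0]: The receptive field on the input at this output position is [2 0 4 / 4 0 3 / 3 2 5]. Elementwise product with the kernel and sum: 0·1 + 4·-1 + 0·1 + 3·1 + 3·-1 + 2·1.
Output[0,1]: The receptive field on the input at this output position is [0 4 5 / 0 3 3 / 2 5 1]. Elementwise product with the kernel and sum: 4·1 + 5·-1 + 3·1 + 3·1 + 2·-1 + 5·1.

-2 8 6 5 11
6 7 2 7 7
7 14 2 6 5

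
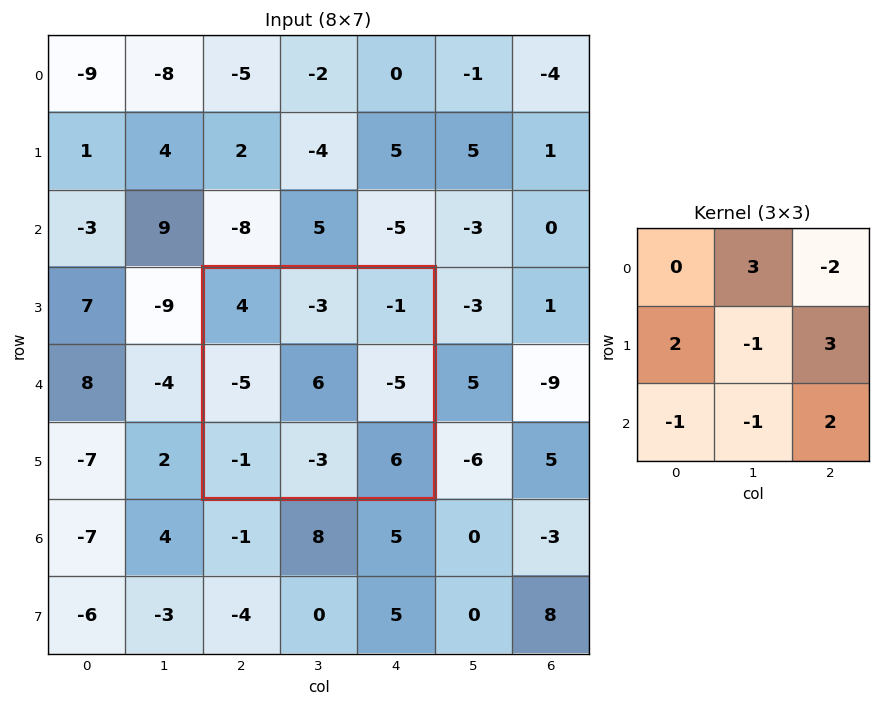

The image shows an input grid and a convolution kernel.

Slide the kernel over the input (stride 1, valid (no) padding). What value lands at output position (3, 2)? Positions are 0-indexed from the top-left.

-22

The receptive field on the input at this output position is [4 -3 -1 / -5 6 -5 / -1 -3 6]. Elementwise product with the kernel and sum: -3·3 + -1·-2 + -5·2 + 6·-1 + -5·3 + -1·-1 + -3·-1 + 6·2.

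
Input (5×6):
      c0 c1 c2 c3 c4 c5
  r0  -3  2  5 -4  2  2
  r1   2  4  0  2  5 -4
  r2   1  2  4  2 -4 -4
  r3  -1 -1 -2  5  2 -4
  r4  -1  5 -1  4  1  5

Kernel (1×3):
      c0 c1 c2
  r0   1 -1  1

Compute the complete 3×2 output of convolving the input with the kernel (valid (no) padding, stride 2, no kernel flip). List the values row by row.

Output[0,0]: The receptive field on the input at this output position is [-3 2 5]. Elementwise product with the kernel and sum: -3·1 + 2·-1 + 5·1.

0 11
3 -2
-7 -4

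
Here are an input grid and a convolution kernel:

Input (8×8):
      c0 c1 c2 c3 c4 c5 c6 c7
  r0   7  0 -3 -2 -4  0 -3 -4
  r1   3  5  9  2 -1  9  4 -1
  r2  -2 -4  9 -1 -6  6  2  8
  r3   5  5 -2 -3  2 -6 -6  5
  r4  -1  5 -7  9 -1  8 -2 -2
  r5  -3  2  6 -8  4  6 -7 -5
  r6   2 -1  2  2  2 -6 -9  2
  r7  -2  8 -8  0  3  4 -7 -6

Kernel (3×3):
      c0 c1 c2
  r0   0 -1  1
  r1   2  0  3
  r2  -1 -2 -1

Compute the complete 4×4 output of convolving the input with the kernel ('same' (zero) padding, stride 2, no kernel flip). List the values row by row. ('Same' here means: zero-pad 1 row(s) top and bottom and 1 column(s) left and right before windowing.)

Output[0,0]: The receptive field on the zero-padded input at this output position is [0 0 0 / 0 7 0 / 0 3 5]. Elementwise product with the kernel and sum: 0·-1 + 0·1 + 0·2 + 0·3 + 0·-1 + 3·-2 + 5·-1.
Output[0,1]: The receptive field on the zero-padded input at this output position is [0 0 0 / 0 -3 -2 / 5 9 2]. Elementwise product with the kernel and sum: 0·-1 + 0·1 + 0·2 + -2·3 + 5·-1 + 9·-2 + 2·-1.

-11 -31 -13 -28
-25 -16 31 44
19 30 28 34
-2 -2 -22 12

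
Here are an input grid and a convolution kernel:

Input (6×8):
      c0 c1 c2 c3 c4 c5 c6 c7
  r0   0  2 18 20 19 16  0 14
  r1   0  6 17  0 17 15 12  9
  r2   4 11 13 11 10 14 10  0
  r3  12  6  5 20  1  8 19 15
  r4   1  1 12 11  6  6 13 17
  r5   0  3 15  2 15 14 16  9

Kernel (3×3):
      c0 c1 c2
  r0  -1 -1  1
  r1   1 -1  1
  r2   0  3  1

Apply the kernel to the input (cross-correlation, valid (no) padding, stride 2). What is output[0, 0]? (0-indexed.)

73

The receptive field on the input at this output position is [0 2 18 / 0 6 17 / 4 11 13]. Elementwise product with the kernel and sum: 0·-1 + 2·-1 + 18·1 + 0·1 + 6·-1 + 17·1 + 11·3 + 13·1.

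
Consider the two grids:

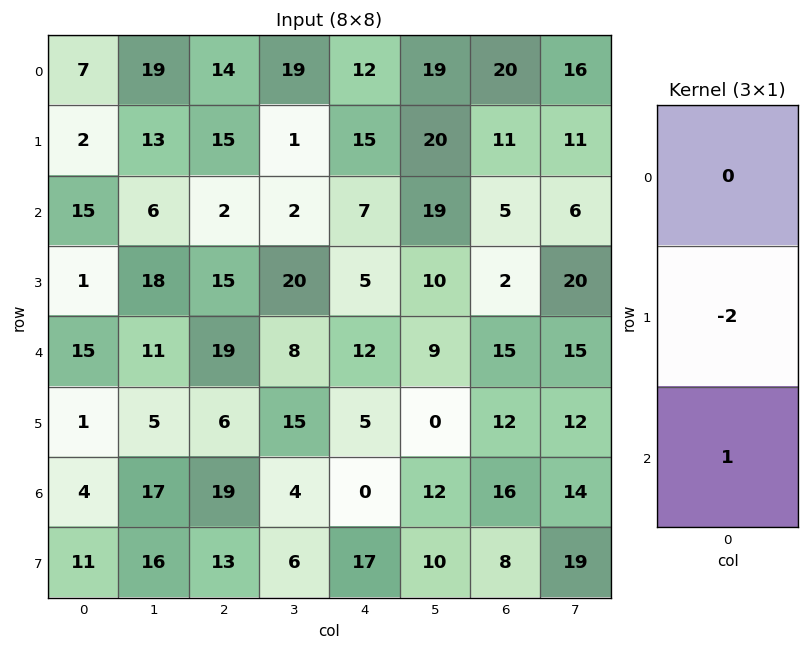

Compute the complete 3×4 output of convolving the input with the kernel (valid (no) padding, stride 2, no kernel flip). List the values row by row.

11 -28 -23 -17
13 -11 2 11
2 7 -10 -8

Output[0,0]: The receptive field on the input at this output position is [7 / 2 / 15]. Elementwise product with the kernel and sum: 2·-2 + 15·1.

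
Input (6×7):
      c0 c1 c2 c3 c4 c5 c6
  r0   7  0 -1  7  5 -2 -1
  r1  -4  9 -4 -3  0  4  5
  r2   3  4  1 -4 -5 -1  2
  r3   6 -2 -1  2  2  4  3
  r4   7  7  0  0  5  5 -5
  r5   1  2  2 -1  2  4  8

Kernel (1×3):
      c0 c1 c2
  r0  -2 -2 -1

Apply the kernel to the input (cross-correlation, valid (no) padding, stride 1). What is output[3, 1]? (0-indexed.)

4

The receptive field on the input at this output position is [-2 -1 2]. Elementwise product with the kernel and sum: -2·-2 + -1·-2 + 2·-1.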